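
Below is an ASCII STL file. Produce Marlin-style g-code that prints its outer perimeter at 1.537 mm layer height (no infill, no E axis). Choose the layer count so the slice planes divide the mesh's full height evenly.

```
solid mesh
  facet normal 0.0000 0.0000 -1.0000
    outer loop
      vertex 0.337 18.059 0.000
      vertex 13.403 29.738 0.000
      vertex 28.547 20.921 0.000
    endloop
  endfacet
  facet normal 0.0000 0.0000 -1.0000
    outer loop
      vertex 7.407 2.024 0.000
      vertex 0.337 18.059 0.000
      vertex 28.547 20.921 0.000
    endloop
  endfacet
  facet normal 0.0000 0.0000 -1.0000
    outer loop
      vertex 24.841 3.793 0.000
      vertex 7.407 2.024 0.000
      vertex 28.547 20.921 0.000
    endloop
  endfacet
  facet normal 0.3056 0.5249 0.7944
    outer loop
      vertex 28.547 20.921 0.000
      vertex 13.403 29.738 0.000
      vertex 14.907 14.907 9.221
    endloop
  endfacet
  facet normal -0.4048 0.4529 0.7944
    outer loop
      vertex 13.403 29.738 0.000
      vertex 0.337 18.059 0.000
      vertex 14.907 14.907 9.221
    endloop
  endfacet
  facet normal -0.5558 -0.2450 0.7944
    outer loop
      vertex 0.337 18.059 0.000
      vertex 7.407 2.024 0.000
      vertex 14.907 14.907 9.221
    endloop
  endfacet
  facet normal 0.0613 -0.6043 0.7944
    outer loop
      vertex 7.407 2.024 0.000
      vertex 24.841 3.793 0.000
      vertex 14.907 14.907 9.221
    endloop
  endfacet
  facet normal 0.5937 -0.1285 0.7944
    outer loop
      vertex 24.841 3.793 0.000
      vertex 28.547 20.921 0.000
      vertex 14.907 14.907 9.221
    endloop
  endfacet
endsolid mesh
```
; perimeter-only toolpath
G21 ; units = mm
G90 ; absolute positioning
G28 ; home
; layer 1
G0 Z1.537
G0 X26.274 Y19.919
G1 X13.654 Y27.266
G1 X2.765 Y17.534
G1 X8.657 Y4.171
G1 X23.185 Y5.645
G1 X26.274 Y19.919
; layer 2
G0 Z3.074
G0 X24.000 Y18.916
G1 X13.904 Y24.794
G1 X5.194 Y17.008
G1 X9.907 Y6.318
G1 X21.530 Y7.498
G1 X24.000 Y18.916
; layer 3
G0 Z4.611
G0 X21.727 Y17.914
G1 X14.155 Y22.322
G1 X7.622 Y16.483
G1 X11.157 Y8.466
G1 X19.874 Y9.350
G1 X21.727 Y17.914
; layer 4
G0 Z6.147
G0 X19.454 Y16.912
G1 X14.406 Y19.851
G1 X10.050 Y15.958
G1 X12.407 Y10.613
G1 X18.218 Y11.202
G1 X19.454 Y16.912
; layer 5
G0 Z7.684
G0 X17.180 Y15.909
G1 X14.656 Y17.379
G1 X12.479 Y15.432
G1 X13.657 Y12.760
G1 X16.563 Y13.055
G1 X17.180 Y15.909
M2 ; end

The solid is a regular 5-sided pyramid, base circumscribed radius ≈ 14.9 mm, apex at z ≈ 9.22 mm. Slicing at Δz = 1.537 mm — 6 equal slices spanning the solid's height, so layer i sits at z = i·h/6 — gives 5 non-empty perimeters. Each is a 5-segment closed polygon; G0 lifts to the layer z and rapids to the start vertex, then G1 traces the edges. The cross-section shrinks linearly with z (the slice at the apex is degenerate and omitted).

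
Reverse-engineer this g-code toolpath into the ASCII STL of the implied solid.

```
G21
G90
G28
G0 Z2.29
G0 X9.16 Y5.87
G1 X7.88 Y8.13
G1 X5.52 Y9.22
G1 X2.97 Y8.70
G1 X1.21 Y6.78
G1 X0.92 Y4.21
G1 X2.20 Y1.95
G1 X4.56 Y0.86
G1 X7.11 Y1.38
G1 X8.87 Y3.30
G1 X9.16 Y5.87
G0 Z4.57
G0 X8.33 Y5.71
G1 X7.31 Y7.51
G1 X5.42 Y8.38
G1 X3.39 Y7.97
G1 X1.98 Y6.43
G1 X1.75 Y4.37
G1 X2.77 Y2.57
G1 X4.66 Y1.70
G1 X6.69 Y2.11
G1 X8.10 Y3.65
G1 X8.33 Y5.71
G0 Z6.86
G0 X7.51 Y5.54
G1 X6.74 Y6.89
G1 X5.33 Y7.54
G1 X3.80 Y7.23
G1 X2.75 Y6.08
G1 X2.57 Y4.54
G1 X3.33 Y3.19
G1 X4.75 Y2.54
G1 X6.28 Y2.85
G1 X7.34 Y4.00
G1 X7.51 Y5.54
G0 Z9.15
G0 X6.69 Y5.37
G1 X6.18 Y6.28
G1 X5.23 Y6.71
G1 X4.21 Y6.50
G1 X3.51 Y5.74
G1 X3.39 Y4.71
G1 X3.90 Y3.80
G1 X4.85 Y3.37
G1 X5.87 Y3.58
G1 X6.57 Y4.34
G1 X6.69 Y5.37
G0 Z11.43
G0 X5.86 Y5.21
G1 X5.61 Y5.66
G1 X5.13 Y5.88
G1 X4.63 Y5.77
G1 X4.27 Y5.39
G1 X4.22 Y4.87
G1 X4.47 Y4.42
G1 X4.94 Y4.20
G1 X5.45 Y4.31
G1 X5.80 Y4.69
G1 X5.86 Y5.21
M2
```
solid part
  facet normal 0.0000 0.0000 -1.0000
    outer loop
      vertex 5.61 10.05 0.00
      vertex 8.45 8.75 0.00
      vertex 9.98 6.04 0.00
    endloop
  endfacet
  facet normal 0.0000 0.0000 -1.0000
    outer loop
      vertex 2.56 9.43 0.00
      vertex 5.61 10.05 0.00
      vertex 9.98 6.04 0.00
    endloop
  endfacet
  facet normal 0.0000 0.0000 -1.0000
    outer loop
      vertex 0.45 7.13 0.00
      vertex 2.56 9.43 0.00
      vertex 9.98 6.04 0.00
    endloop
  endfacet
  facet normal 0.0000 0.0000 -1.0000
    outer loop
      vertex 0.10 4.04 0.00
      vertex 0.45 7.13 0.00
      vertex 9.98 6.04 0.00
    endloop
  endfacet
  facet normal 0.0000 0.0000 -1.0000
    outer loop
      vertex 1.63 1.33 0.00
      vertex 0.10 4.04 0.00
      vertex 9.98 6.04 0.00
    endloop
  endfacet
  facet normal 0.0000 0.0000 -1.0000
    outer loop
      vertex 4.47 0.03 0.00
      vertex 1.63 1.33 0.00
      vertex 9.98 6.04 0.00
    endloop
  endfacet
  facet normal 0.0000 0.0000 -1.0000
    outer loop
      vertex 7.52 0.65 0.00
      vertex 4.47 0.03 0.00
      vertex 9.98 6.04 0.00
    endloop
  endfacet
  facet normal 0.0000 0.0000 -1.0000
    outer loop
      vertex 9.63 2.95 0.00
      vertex 7.52 0.65 0.00
      vertex 9.98 6.04 0.00
    endloop
  endfacet
  facet normal 0.8221 0.4641 0.3298
    outer loop
      vertex 9.98 6.04 0.00
      vertex 8.45 8.75 0.00
      vertex 5.04 5.04 13.72
    endloop
  endfacet
  facet normal 0.3929 0.8584 0.3298
    outer loop
      vertex 8.45 8.75 0.00
      vertex 5.61 10.05 0.00
      vertex 5.04 5.04 13.72
    endloop
  endfacet
  facet normal -0.1880 0.9251 0.3300
    outer loop
      vertex 5.61 10.05 0.00
      vertex 2.56 9.43 0.00
      vertex 5.04 5.04 13.72
    endloop
  endfacet
  facet normal -0.6956 0.6382 0.3299
    outer loop
      vertex 2.56 9.43 0.00
      vertex 0.45 7.13 0.00
      vertex 5.04 5.04 13.72
    endloop
  endfacet
  facet normal -0.9380 0.1062 0.3300
    outer loop
      vertex 0.45 7.13 0.00
      vertex 0.10 4.04 0.00
      vertex 5.04 5.04 13.72
    endloop
  endfacet
  facet normal -0.8221 -0.4641 0.3298
    outer loop
      vertex 0.10 4.04 0.00
      vertex 1.63 1.33 0.00
      vertex 5.04 5.04 13.72
    endloop
  endfacet
  facet normal -0.3929 -0.8584 0.3298
    outer loop
      vertex 1.63 1.33 0.00
      vertex 4.47 0.03 0.00
      vertex 5.04 5.04 13.72
    endloop
  endfacet
  facet normal 0.1880 -0.9251 0.3300
    outer loop
      vertex 4.47 0.03 0.00
      vertex 7.52 0.65 0.00
      vertex 5.04 5.04 13.72
    endloop
  endfacet
  facet normal 0.6956 -0.6382 0.3299
    outer loop
      vertex 7.52 0.65 0.00
      vertex 9.63 2.95 0.00
      vertex 5.04 5.04 13.72
    endloop
  endfacet
  facet normal 0.9380 -0.1062 0.3300
    outer loop
      vertex 9.63 2.95 0.00
      vertex 9.98 6.04 0.00
      vertex 5.04 5.04 13.72
    endloop
  endfacet
endsolid part

The G0 Z moves step by Δz≈2.29 mm. The G1 loops shrink linearly with z, so the solid tapers from its base footprint up to z≈13.7. Closing with a flat bottom cap and the tapered top and triangulating gives 18 facets — a regular 10-sided pyramid, base circumscribed radius ≈ 5.04 mm, apex at z ≈ 13.7 mm.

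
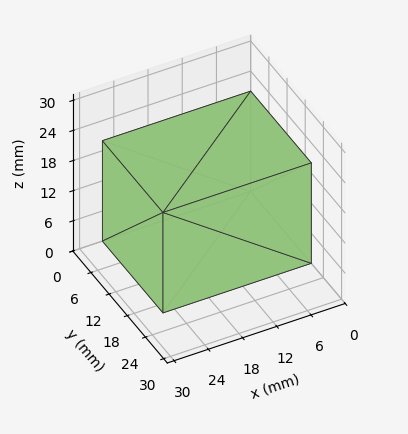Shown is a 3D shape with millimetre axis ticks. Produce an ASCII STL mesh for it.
Reading the render: the shape is a rectangular box, roughly 26 × 20 mm footprint and 20 mm tall (dimensions read to the nearest mm from the axis ticks). For the STL, each face is triangulated and given an outward normal.

solid part
  facet normal 0.0000 0.0000 -1.0000
    outer loop
      vertex 26.000 20.000 0.000
      vertex 26.000 0.000 0.000
      vertex 0.000 0.000 0.000
    endloop
  endfacet
  facet normal 0.0000 0.0000 -1.0000
    outer loop
      vertex 0.000 20.000 0.000
      vertex 26.000 20.000 0.000
      vertex 0.000 0.000 0.000
    endloop
  endfacet
  facet normal 0.0000 0.0000 1.0000
    outer loop
      vertex 0.000 0.000 20.000
      vertex 26.000 0.000 20.000
      vertex 26.000 20.000 20.000
    endloop
  endfacet
  facet normal 0.0000 0.0000 1.0000
    outer loop
      vertex 0.000 0.000 20.000
      vertex 26.000 20.000 20.000
      vertex 0.000 20.000 20.000
    endloop
  endfacet
  facet normal 0.0000 -1.0000 0.0000
    outer loop
      vertex 0.000 0.000 0.000
      vertex 26.000 0.000 0.000
      vertex 26.000 0.000 20.000
    endloop
  endfacet
  facet normal 0.0000 -1.0000 0.0000
    outer loop
      vertex 0.000 0.000 0.000
      vertex 26.000 0.000 20.000
      vertex 0.000 0.000 20.000
    endloop
  endfacet
  facet normal 0.0000 1.0000 0.0000
    outer loop
      vertex 26.000 20.000 20.000
      vertex 26.000 20.000 0.000
      vertex 0.000 20.000 0.000
    endloop
  endfacet
  facet normal 0.0000 1.0000 0.0000
    outer loop
      vertex 0.000 20.000 20.000
      vertex 26.000 20.000 20.000
      vertex 0.000 20.000 0.000
    endloop
  endfacet
  facet normal -1.0000 0.0000 0.0000
    outer loop
      vertex 0.000 20.000 20.000
      vertex 0.000 20.000 0.000
      vertex 0.000 0.000 0.000
    endloop
  endfacet
  facet normal -1.0000 0.0000 0.0000
    outer loop
      vertex 0.000 0.000 20.000
      vertex 0.000 20.000 20.000
      vertex 0.000 0.000 0.000
    endloop
  endfacet
  facet normal 1.0000 0.0000 0.0000
    outer loop
      vertex 26.000 0.000 0.000
      vertex 26.000 20.000 0.000
      vertex 26.000 20.000 20.000
    endloop
  endfacet
  facet normal 1.0000 0.0000 0.0000
    outer loop
      vertex 26.000 0.000 0.000
      vertex 26.000 20.000 20.000
      vertex 26.000 0.000 20.000
    endloop
  endfacet
endsolid part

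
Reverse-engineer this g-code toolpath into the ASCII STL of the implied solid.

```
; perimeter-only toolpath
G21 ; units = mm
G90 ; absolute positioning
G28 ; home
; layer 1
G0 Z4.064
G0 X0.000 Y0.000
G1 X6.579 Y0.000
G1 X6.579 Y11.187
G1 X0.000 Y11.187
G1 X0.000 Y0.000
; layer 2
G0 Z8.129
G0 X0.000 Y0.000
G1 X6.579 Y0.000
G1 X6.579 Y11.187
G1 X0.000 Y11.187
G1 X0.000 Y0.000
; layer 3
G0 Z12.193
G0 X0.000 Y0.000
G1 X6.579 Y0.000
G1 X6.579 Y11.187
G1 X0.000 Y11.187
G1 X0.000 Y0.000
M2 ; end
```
solid part
  facet normal 0.0000 0.0000 -1.0000
    outer loop
      vertex 6.579 11.187 0.000
      vertex 6.579 0.000 0.000
      vertex 0.000 0.000 0.000
    endloop
  endfacet
  facet normal 0.0000 0.0000 -1.0000
    outer loop
      vertex 0.000 11.187 0.000
      vertex 6.579 11.187 0.000
      vertex 0.000 0.000 0.000
    endloop
  endfacet
  facet normal 0.0000 0.0000 1.0000
    outer loop
      vertex 0.000 0.000 12.193
      vertex 6.579 0.000 12.193
      vertex 6.579 11.187 12.193
    endloop
  endfacet
  facet normal 0.0000 0.0000 1.0000
    outer loop
      vertex 0.000 0.000 12.193
      vertex 6.579 11.187 12.193
      vertex 0.000 11.187 12.193
    endloop
  endfacet
  facet normal 0.0000 -1.0000 0.0000
    outer loop
      vertex 0.000 0.000 0.000
      vertex 6.579 0.000 0.000
      vertex 6.579 0.000 12.193
    endloop
  endfacet
  facet normal 0.0000 -1.0000 0.0000
    outer loop
      vertex 0.000 0.000 0.000
      vertex 6.579 0.000 12.193
      vertex 0.000 0.000 12.193
    endloop
  endfacet
  facet normal 0.0000 1.0000 0.0000
    outer loop
      vertex 6.579 11.187 12.193
      vertex 6.579 11.187 0.000
      vertex 0.000 11.187 0.000
    endloop
  endfacet
  facet normal 0.0000 1.0000 0.0000
    outer loop
      vertex 0.000 11.187 12.193
      vertex 6.579 11.187 12.193
      vertex 0.000 11.187 0.000
    endloop
  endfacet
  facet normal -1.0000 0.0000 0.0000
    outer loop
      vertex 0.000 11.187 12.193
      vertex 0.000 11.187 0.000
      vertex 0.000 0.000 0.000
    endloop
  endfacet
  facet normal -1.0000 0.0000 0.0000
    outer loop
      vertex 0.000 0.000 12.193
      vertex 0.000 11.187 12.193
      vertex 0.000 0.000 0.000
    endloop
  endfacet
  facet normal 1.0000 0.0000 0.0000
    outer loop
      vertex 6.579 0.000 0.000
      vertex 6.579 11.187 0.000
      vertex 6.579 11.187 12.193
    endloop
  endfacet
  facet normal 1.0000 0.0000 0.0000
    outer loop
      vertex 6.579 0.000 0.000
      vertex 6.579 11.187 12.193
      vertex 6.579 0.000 12.193
    endloop
  endfacet
endsolid part

The G0 Z moves step by Δz≈4.064 mm. Every layer's G1 loop is the same polygon, so the solid is a straight extrusion of it from z=0 to z≈12.2. Closing with flat bottom and top caps and triangulating gives 12 facets — a rectangular box, roughly 6.58 × 11.2 mm footprint and 12.2 mm tall.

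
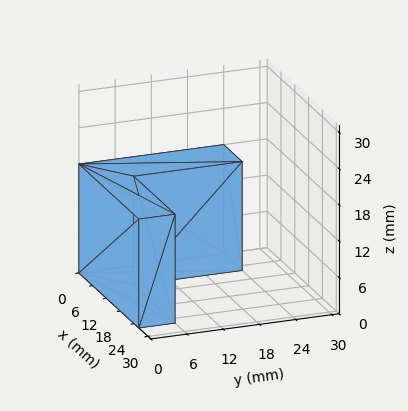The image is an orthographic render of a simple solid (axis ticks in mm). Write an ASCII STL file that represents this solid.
Reading the render: the shape is an L-shaped prism: outer 26 × 24 mm, arm thicknesses ≈ 6 mm (horizontal) and 8 mm (vertical), extruded 18 mm in z (dimensions read to the nearest mm from the axis ticks). For the STL, each face is triangulated and given an outward normal.

solid part
  facet normal 0.0000 0.0000 -1.0000
    outer loop
      vertex 26.00 6.00 0.00
      vertex 26.00 0.00 0.00
      vertex 0.00 0.00 0.00
    endloop
  endfacet
  facet normal 0.0000 0.0000 -1.0000
    outer loop
      vertex 8.00 6.00 0.00
      vertex 26.00 6.00 0.00
      vertex 0.00 0.00 0.00
    endloop
  endfacet
  facet normal 0.0000 0.0000 -1.0000
    outer loop
      vertex 8.00 24.00 0.00
      vertex 8.00 6.00 0.00
      vertex 0.00 0.00 0.00
    endloop
  endfacet
  facet normal 0.0000 0.0000 -1.0000
    outer loop
      vertex 0.00 24.00 0.00
      vertex 8.00 24.00 0.00
      vertex 0.00 0.00 0.00
    endloop
  endfacet
  facet normal 0.0000 0.0000 1.0000
    outer loop
      vertex 0.00 0.00 18.00
      vertex 26.00 0.00 18.00
      vertex 26.00 6.00 18.00
    endloop
  endfacet
  facet normal 0.0000 0.0000 1.0000
    outer loop
      vertex 0.00 0.00 18.00
      vertex 26.00 6.00 18.00
      vertex 8.00 6.00 18.00
    endloop
  endfacet
  facet normal 0.0000 0.0000 1.0000
    outer loop
      vertex 0.00 0.00 18.00
      vertex 8.00 6.00 18.00
      vertex 8.00 24.00 18.00
    endloop
  endfacet
  facet normal 0.0000 0.0000 1.0000
    outer loop
      vertex 0.00 0.00 18.00
      vertex 8.00 24.00 18.00
      vertex 0.00 24.00 18.00
    endloop
  endfacet
  facet normal 0.0000 -1.0000 0.0000
    outer loop
      vertex 0.00 0.00 0.00
      vertex 26.00 0.00 0.00
      vertex 26.00 0.00 18.00
    endloop
  endfacet
  facet normal 0.0000 -1.0000 0.0000
    outer loop
      vertex 0.00 0.00 0.00
      vertex 26.00 0.00 18.00
      vertex 0.00 0.00 18.00
    endloop
  endfacet
  facet normal 1.0000 0.0000 0.0000
    outer loop
      vertex 26.00 0.00 0.00
      vertex 26.00 6.00 0.00
      vertex 26.00 6.00 18.00
    endloop
  endfacet
  facet normal 1.0000 0.0000 0.0000
    outer loop
      vertex 26.00 0.00 0.00
      vertex 26.00 6.00 18.00
      vertex 26.00 0.00 18.00
    endloop
  endfacet
  facet normal 0.0000 1.0000 0.0000
    outer loop
      vertex 26.00 6.00 0.00
      vertex 8.00 6.00 0.00
      vertex 8.00 6.00 18.00
    endloop
  endfacet
  facet normal 0.0000 1.0000 0.0000
    outer loop
      vertex 26.00 6.00 0.00
      vertex 8.00 6.00 18.00
      vertex 26.00 6.00 18.00
    endloop
  endfacet
  facet normal 1.0000 0.0000 0.0000
    outer loop
      vertex 8.00 6.00 0.00
      vertex 8.00 24.00 0.00
      vertex 8.00 24.00 18.00
    endloop
  endfacet
  facet normal 1.0000 0.0000 0.0000
    outer loop
      vertex 8.00 6.00 0.00
      vertex 8.00 24.00 18.00
      vertex 8.00 6.00 18.00
    endloop
  endfacet
  facet normal 0.0000 1.0000 0.0000
    outer loop
      vertex 8.00 24.00 0.00
      vertex 0.00 24.00 0.00
      vertex 0.00 24.00 18.00
    endloop
  endfacet
  facet normal 0.0000 1.0000 0.0000
    outer loop
      vertex 8.00 24.00 0.00
      vertex 0.00 24.00 18.00
      vertex 8.00 24.00 18.00
    endloop
  endfacet
  facet normal -1.0000 0.0000 0.0000
    outer loop
      vertex 0.00 24.00 0.00
      vertex 0.00 0.00 0.00
      vertex 0.00 0.00 18.00
    endloop
  endfacet
  facet normal -1.0000 0.0000 0.0000
    outer loop
      vertex 0.00 24.00 0.00
      vertex 0.00 0.00 18.00
      vertex 0.00 24.00 18.00
    endloop
  endfacet
endsolid part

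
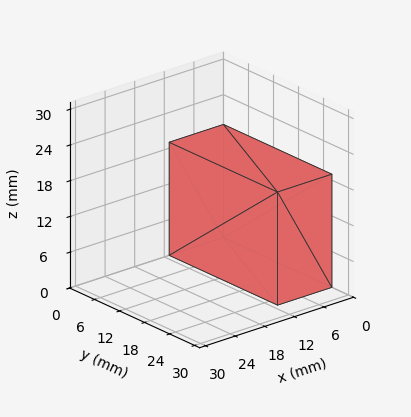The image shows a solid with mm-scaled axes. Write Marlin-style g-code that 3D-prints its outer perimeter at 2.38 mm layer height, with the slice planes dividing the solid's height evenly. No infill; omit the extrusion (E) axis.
Reading the render: the shape is a rectangular box, roughly 11 × 26 mm footprint and 19 mm tall (dimensions read to the nearest mm from the axis ticks). For the g-code, the solid's height is divided into equal slices at the stated Δz and each level perimeter traced with G1 moves after a G0 lift.

; perimeter-only toolpath
G21 ; units = mm
G90 ; absolute positioning
G28 ; home
; layer 1
G0 Z2.38
G0 X0.00 Y0.00
G1 X11.00 Y0.00
G1 X11.00 Y26.00
G1 X0.00 Y26.00
G1 X0.00 Y0.00
; layer 2
G0 Z4.75
G0 X0.00 Y0.00
G1 X11.00 Y0.00
G1 X11.00 Y26.00
G1 X0.00 Y26.00
G1 X0.00 Y0.00
; layer 3
G0 Z7.12
G0 X0.00 Y0.00
G1 X11.00 Y0.00
G1 X11.00 Y26.00
G1 X0.00 Y26.00
G1 X0.00 Y0.00
; layer 4
G0 Z9.50
G0 X0.00 Y0.00
G1 X11.00 Y0.00
G1 X11.00 Y26.00
G1 X0.00 Y26.00
G1 X0.00 Y0.00
; layer 5
G0 Z11.88
G0 X0.00 Y0.00
G1 X11.00 Y0.00
G1 X11.00 Y26.00
G1 X0.00 Y26.00
G1 X0.00 Y0.00
; layer 6
G0 Z14.25
G0 X0.00 Y0.00
G1 X11.00 Y0.00
G1 X11.00 Y26.00
G1 X0.00 Y26.00
G1 X0.00 Y0.00
; layer 7
G0 Z16.62
G0 X0.00 Y0.00
G1 X11.00 Y0.00
G1 X11.00 Y26.00
G1 X0.00 Y26.00
G1 X0.00 Y0.00
; layer 8
G0 Z19.00
G0 X0.00 Y0.00
G1 X11.00 Y0.00
G1 X11.00 Y26.00
G1 X0.00 Y26.00
G1 X0.00 Y0.00
M2 ; end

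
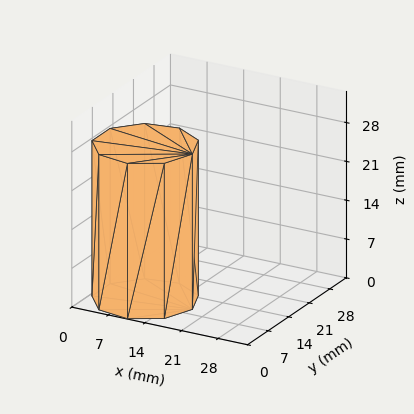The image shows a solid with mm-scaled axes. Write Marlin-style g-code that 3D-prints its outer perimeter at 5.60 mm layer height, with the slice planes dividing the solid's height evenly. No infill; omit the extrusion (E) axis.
Reading the render: the shape is a regular 9-sided prism (a cylinder approximated with 9 flat sides), circumscribed radius ≈ 9 mm, height ≈ 28 mm (dimensions read to the nearest mm from the axis ticks). For the g-code, the solid's height is divided into equal slices at the stated Δz and each level perimeter traced with G1 moves after a G0 lift.

; perimeter-only toolpath
G21 ; units = mm
G90 ; absolute positioning
G28 ; home
; layer 1
G0 Z5.60
G0 X18.00 Y9.00
G1 X15.89 Y14.79
G1 X10.56 Y17.86
G1 X4.50 Y16.79
G1 X0.54 Y12.08
G1 X0.54 Y5.92
G1 X4.50 Y1.21
G1 X10.56 Y0.14
G1 X15.89 Y3.21
G1 X18.00 Y9.00
; layer 2
G0 Z11.20
G0 X18.00 Y9.00
G1 X15.89 Y14.79
G1 X10.56 Y17.86
G1 X4.50 Y16.79
G1 X0.54 Y12.08
G1 X0.54 Y5.92
G1 X4.50 Y1.21
G1 X10.56 Y0.14
G1 X15.89 Y3.21
G1 X18.00 Y9.00
; layer 3
G0 Z16.80
G0 X18.00 Y9.00
G1 X15.89 Y14.79
G1 X10.56 Y17.86
G1 X4.50 Y16.79
G1 X0.54 Y12.08
G1 X0.54 Y5.92
G1 X4.50 Y1.21
G1 X10.56 Y0.14
G1 X15.89 Y3.21
G1 X18.00 Y9.00
; layer 4
G0 Z22.40
G0 X18.00 Y9.00
G1 X15.89 Y14.79
G1 X10.56 Y17.86
G1 X4.50 Y16.79
G1 X0.54 Y12.08
G1 X0.54 Y5.92
G1 X4.50 Y1.21
G1 X10.56 Y0.14
G1 X15.89 Y3.21
G1 X18.00 Y9.00
; layer 5
G0 Z28.00
G0 X18.00 Y9.00
G1 X15.89 Y14.79
G1 X10.56 Y17.86
G1 X4.50 Y16.79
G1 X0.54 Y12.08
G1 X0.54 Y5.92
G1 X4.50 Y1.21
G1 X10.56 Y0.14
G1 X15.89 Y3.21
G1 X18.00 Y9.00
M2 ; end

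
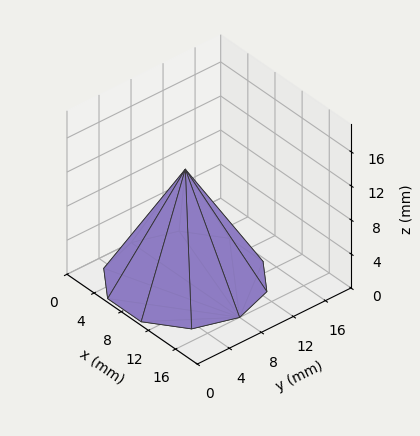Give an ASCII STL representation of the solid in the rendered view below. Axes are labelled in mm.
Reading the render: the shape is a regular 10-sided pyramid, base circumscribed radius ≈ 8 mm, apex at z ≈ 13 mm (dimensions read to the nearest mm from the axis ticks). For the STL, each face is triangulated and given an outward normal.

solid part
  facet normal 0.0000 0.0000 -1.0000
    outer loop
      vertex 10.472 15.608 0.000
      vertex 14.472 12.702 0.000
      vertex 16.000 8.000 0.000
    endloop
  endfacet
  facet normal 0.0000 0.0000 -1.0000
    outer loop
      vertex 5.528 15.608 0.000
      vertex 10.472 15.608 0.000
      vertex 16.000 8.000 0.000
    endloop
  endfacet
  facet normal 0.0000 0.0000 -1.0000
    outer loop
      vertex 1.528 12.702 0.000
      vertex 5.528 15.608 0.000
      vertex 16.000 8.000 0.000
    endloop
  endfacet
  facet normal 0.0000 0.0000 -1.0000
    outer loop
      vertex 0.000 8.000 0.000
      vertex 1.528 12.702 0.000
      vertex 16.000 8.000 0.000
    endloop
  endfacet
  facet normal 0.0000 0.0000 -1.0000
    outer loop
      vertex 1.528 3.298 0.000
      vertex 0.000 8.000 0.000
      vertex 16.000 8.000 0.000
    endloop
  endfacet
  facet normal 0.0000 0.0000 -1.0000
    outer loop
      vertex 5.528 0.392 0.000
      vertex 1.528 3.298 0.000
      vertex 16.000 8.000 0.000
    endloop
  endfacet
  facet normal 0.0000 0.0000 -1.0000
    outer loop
      vertex 10.472 0.392 0.000
      vertex 5.528 0.392 0.000
      vertex 16.000 8.000 0.000
    endloop
  endfacet
  facet normal 0.0000 0.0000 -1.0000
    outer loop
      vertex 14.472 3.298 0.000
      vertex 10.472 0.392 0.000
      vertex 16.000 8.000 0.000
    endloop
  endfacet
  facet normal 0.8208 0.2667 0.5051
    outer loop
      vertex 16.000 8.000 0.000
      vertex 14.472 12.702 0.000
      vertex 8.000 8.000 13.000
    endloop
  endfacet
  facet normal 0.5073 0.6982 0.5051
    outer loop
      vertex 14.472 12.702 0.000
      vertex 10.472 15.608 0.000
      vertex 8.000 8.000 13.000
    endloop
  endfacet
  facet normal 0.0000 0.8631 0.5051
    outer loop
      vertex 10.472 15.608 0.000
      vertex 5.528 15.608 0.000
      vertex 8.000 8.000 13.000
    endloop
  endfacet
  facet normal -0.5073 0.6982 0.5051
    outer loop
      vertex 5.528 15.608 0.000
      vertex 1.528 12.702 0.000
      vertex 8.000 8.000 13.000
    endloop
  endfacet
  facet normal -0.8208 0.2667 0.5051
    outer loop
      vertex 1.528 12.702 0.000
      vertex 0.000 8.000 0.000
      vertex 8.000 8.000 13.000
    endloop
  endfacet
  facet normal -0.8208 -0.2667 0.5051
    outer loop
      vertex 0.000 8.000 0.000
      vertex 1.528 3.298 0.000
      vertex 8.000 8.000 13.000
    endloop
  endfacet
  facet normal -0.5073 -0.6982 0.5051
    outer loop
      vertex 1.528 3.298 0.000
      vertex 5.528 0.392 0.000
      vertex 8.000 8.000 13.000
    endloop
  endfacet
  facet normal 0.0000 -0.8631 0.5051
    outer loop
      vertex 5.528 0.392 0.000
      vertex 10.472 0.392 0.000
      vertex 8.000 8.000 13.000
    endloop
  endfacet
  facet normal 0.5073 -0.6982 0.5051
    outer loop
      vertex 10.472 0.392 0.000
      vertex 14.472 3.298 0.000
      vertex 8.000 8.000 13.000
    endloop
  endfacet
  facet normal 0.8208 -0.2667 0.5051
    outer loop
      vertex 14.472 3.298 0.000
      vertex 16.000 8.000 0.000
      vertex 8.000 8.000 13.000
    endloop
  endfacet
endsolid part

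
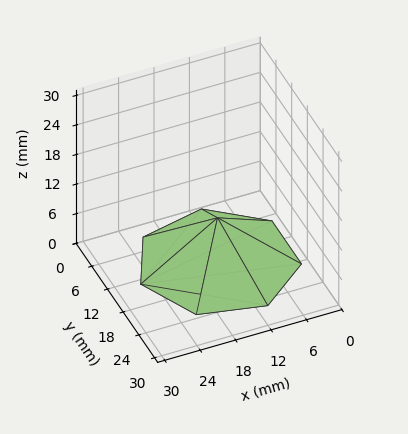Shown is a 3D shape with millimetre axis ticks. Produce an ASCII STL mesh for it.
Reading the render: the shape is a regular 7-sided pyramid, base circumscribed radius ≈ 13 mm, apex at z ≈ 9 mm (dimensions read to the nearest mm from the axis ticks). For the STL, each face is triangulated and given an outward normal.

solid part
  facet normal 0.0000 0.0000 -1.0000
    outer loop
      vertex 10.107 25.674 0.000
      vertex 21.105 23.164 0.000
      vertex 26.000 13.000 0.000
    endloop
  endfacet
  facet normal 0.0000 0.0000 -1.0000
    outer loop
      vertex 1.287 18.640 0.000
      vertex 10.107 25.674 0.000
      vertex 26.000 13.000 0.000
    endloop
  endfacet
  facet normal 0.0000 0.0000 -1.0000
    outer loop
      vertex 1.287 7.360 0.000
      vertex 1.287 18.640 0.000
      vertex 26.000 13.000 0.000
    endloop
  endfacet
  facet normal 0.0000 0.0000 -1.0000
    outer loop
      vertex 10.107 0.326 0.000
      vertex 1.287 7.360 0.000
      vertex 26.000 13.000 0.000
    endloop
  endfacet
  facet normal 0.0000 0.0000 -1.0000
    outer loop
      vertex 21.105 2.836 0.000
      vertex 10.107 0.326 0.000
      vertex 26.000 13.000 0.000
    endloop
  endfacet
  facet normal 0.5490 0.2644 0.7929
    outer loop
      vertex 26.000 13.000 0.000
      vertex 21.105 23.164 0.000
      vertex 13.000 13.000 9.000
    endloop
  endfacet
  facet normal 0.1356 0.5940 0.7929
    outer loop
      vertex 21.105 23.164 0.000
      vertex 10.107 25.674 0.000
      vertex 13.000 13.000 9.000
    endloop
  endfacet
  facet normal -0.3799 0.4764 0.7929
    outer loop
      vertex 10.107 25.674 0.000
      vertex 1.287 18.640 0.000
      vertex 13.000 13.000 9.000
    endloop
  endfacet
  facet normal -0.6093 0.0000 0.7930
    outer loop
      vertex 1.287 18.640 0.000
      vertex 1.287 7.360 0.000
      vertex 13.000 13.000 9.000
    endloop
  endfacet
  facet normal -0.3799 -0.4764 0.7929
    outer loop
      vertex 1.287 7.360 0.000
      vertex 10.107 0.326 0.000
      vertex 13.000 13.000 9.000
    endloop
  endfacet
  facet normal 0.1356 -0.5940 0.7929
    outer loop
      vertex 10.107 0.326 0.000
      vertex 21.105 2.836 0.000
      vertex 13.000 13.000 9.000
    endloop
  endfacet
  facet normal 0.5490 -0.2644 0.7929
    outer loop
      vertex 21.105 2.836 0.000
      vertex 26.000 13.000 0.000
      vertex 13.000 13.000 9.000
    endloop
  endfacet
endsolid part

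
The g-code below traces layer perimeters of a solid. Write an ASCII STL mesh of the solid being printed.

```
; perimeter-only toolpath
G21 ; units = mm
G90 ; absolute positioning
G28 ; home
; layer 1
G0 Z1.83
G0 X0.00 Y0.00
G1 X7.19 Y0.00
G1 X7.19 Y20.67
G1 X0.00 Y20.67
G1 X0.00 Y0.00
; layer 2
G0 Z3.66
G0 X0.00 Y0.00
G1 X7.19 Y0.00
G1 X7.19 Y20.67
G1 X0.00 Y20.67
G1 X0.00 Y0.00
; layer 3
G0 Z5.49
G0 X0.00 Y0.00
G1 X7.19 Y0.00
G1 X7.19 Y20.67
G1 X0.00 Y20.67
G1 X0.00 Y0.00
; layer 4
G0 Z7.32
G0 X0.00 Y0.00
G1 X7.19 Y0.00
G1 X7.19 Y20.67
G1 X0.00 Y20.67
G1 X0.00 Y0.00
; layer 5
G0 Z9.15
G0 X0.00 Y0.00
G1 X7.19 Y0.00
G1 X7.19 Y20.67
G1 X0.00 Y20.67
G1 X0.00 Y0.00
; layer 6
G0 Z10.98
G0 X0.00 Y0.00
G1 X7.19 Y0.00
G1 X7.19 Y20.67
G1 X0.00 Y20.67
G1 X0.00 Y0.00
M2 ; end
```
solid part
  facet normal 0.0000 0.0000 -1.0000
    outer loop
      vertex 7.19 20.67 0.00
      vertex 7.19 0.00 0.00
      vertex 0.00 0.00 0.00
    endloop
  endfacet
  facet normal 0.0000 0.0000 -1.0000
    outer loop
      vertex 0.00 20.67 0.00
      vertex 7.19 20.67 0.00
      vertex 0.00 0.00 0.00
    endloop
  endfacet
  facet normal 0.0000 0.0000 1.0000
    outer loop
      vertex 0.00 0.00 10.98
      vertex 7.19 0.00 10.98
      vertex 7.19 20.67 10.98
    endloop
  endfacet
  facet normal 0.0000 0.0000 1.0000
    outer loop
      vertex 0.00 0.00 10.98
      vertex 7.19 20.67 10.98
      vertex 0.00 20.67 10.98
    endloop
  endfacet
  facet normal 0.0000 -1.0000 0.0000
    outer loop
      vertex 0.00 0.00 0.00
      vertex 7.19 0.00 0.00
      vertex 7.19 0.00 10.98
    endloop
  endfacet
  facet normal 0.0000 -1.0000 0.0000
    outer loop
      vertex 0.00 0.00 0.00
      vertex 7.19 0.00 10.98
      vertex 0.00 0.00 10.98
    endloop
  endfacet
  facet normal 0.0000 1.0000 0.0000
    outer loop
      vertex 7.19 20.67 10.98
      vertex 7.19 20.67 0.00
      vertex 0.00 20.67 0.00
    endloop
  endfacet
  facet normal 0.0000 1.0000 0.0000
    outer loop
      vertex 0.00 20.67 10.98
      vertex 7.19 20.67 10.98
      vertex 0.00 20.67 0.00
    endloop
  endfacet
  facet normal -1.0000 0.0000 0.0000
    outer loop
      vertex 0.00 20.67 10.98
      vertex 0.00 20.67 0.00
      vertex 0.00 0.00 0.00
    endloop
  endfacet
  facet normal -1.0000 0.0000 0.0000
    outer loop
      vertex 0.00 0.00 10.98
      vertex 0.00 20.67 10.98
      vertex 0.00 0.00 0.00
    endloop
  endfacet
  facet normal 1.0000 0.0000 0.0000
    outer loop
      vertex 7.19 0.00 0.00
      vertex 7.19 20.67 0.00
      vertex 7.19 20.67 10.98
    endloop
  endfacet
  facet normal 1.0000 0.0000 0.0000
    outer loop
      vertex 7.19 0.00 0.00
      vertex 7.19 20.67 10.98
      vertex 7.19 0.00 10.98
    endloop
  endfacet
endsolid part

The G0 Z moves step by Δz≈1.83 mm. Every layer's G1 loop is the same polygon, so the solid is a straight extrusion of it from z=0 to z≈11. Closing with flat bottom and top caps and triangulating gives 12 facets — a rectangular box, roughly 7.19 × 20.7 mm footprint and 11 mm tall.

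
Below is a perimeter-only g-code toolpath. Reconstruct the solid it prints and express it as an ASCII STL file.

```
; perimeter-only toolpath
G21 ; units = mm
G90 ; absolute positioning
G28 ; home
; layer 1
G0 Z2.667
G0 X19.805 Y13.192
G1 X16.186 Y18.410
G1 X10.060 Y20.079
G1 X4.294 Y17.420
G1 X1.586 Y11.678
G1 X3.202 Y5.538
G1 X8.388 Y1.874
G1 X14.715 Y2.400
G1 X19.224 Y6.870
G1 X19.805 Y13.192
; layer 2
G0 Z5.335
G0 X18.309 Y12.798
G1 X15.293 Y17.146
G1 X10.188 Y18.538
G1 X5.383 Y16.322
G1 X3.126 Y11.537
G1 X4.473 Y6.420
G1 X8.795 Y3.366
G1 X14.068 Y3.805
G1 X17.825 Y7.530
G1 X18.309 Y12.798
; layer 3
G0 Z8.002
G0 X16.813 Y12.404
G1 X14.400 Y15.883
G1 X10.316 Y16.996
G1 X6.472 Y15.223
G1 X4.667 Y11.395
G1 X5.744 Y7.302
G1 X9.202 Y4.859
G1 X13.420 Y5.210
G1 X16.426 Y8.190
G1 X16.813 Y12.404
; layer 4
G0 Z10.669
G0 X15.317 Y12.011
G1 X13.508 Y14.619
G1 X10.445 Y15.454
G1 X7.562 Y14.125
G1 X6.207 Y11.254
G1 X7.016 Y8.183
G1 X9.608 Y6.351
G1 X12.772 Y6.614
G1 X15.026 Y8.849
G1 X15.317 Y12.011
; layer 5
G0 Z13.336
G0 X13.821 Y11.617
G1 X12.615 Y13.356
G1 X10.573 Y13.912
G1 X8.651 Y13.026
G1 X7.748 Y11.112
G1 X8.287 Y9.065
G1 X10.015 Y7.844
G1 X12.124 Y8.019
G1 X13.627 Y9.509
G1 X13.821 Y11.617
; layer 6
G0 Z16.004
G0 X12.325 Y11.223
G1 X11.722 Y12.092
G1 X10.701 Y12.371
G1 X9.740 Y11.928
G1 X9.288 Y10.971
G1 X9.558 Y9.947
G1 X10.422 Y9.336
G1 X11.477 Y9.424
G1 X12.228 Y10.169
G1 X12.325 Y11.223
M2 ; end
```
solid part
  facet normal 0.0000 0.0000 -1.0000
    outer loop
      vertex 9.932 21.621 0.000
      vertex 17.079 19.673 0.000
      vertex 21.301 13.586 0.000
    endloop
  endfacet
  facet normal 0.0000 0.0000 -1.0000
    outer loop
      vertex 3.205 18.519 0.000
      vertex 9.932 21.621 0.000
      vertex 21.301 13.586 0.000
    endloop
  endfacet
  facet normal 0.0000 0.0000 -1.0000
    outer loop
      vertex 0.045 11.820 0.000
      vertex 3.205 18.519 0.000
      vertex 21.301 13.586 0.000
    endloop
  endfacet
  facet normal 0.0000 0.0000 -1.0000
    outer loop
      vertex 1.931 4.656 0.000
      vertex 0.045 11.820 0.000
      vertex 21.301 13.586 0.000
    endloop
  endfacet
  facet normal 0.0000 0.0000 -1.0000
    outer loop
      vertex 7.981 0.381 0.000
      vertex 1.931 4.656 0.000
      vertex 21.301 13.586 0.000
    endloop
  endfacet
  facet normal 0.0000 0.0000 -1.0000
    outer loop
      vertex 15.363 0.995 0.000
      vertex 7.981 0.381 0.000
      vertex 21.301 13.586 0.000
    endloop
  endfacet
  facet normal 0.0000 0.0000 -1.0000
    outer loop
      vertex 20.623 6.210 0.000
      vertex 15.363 0.995 0.000
      vertex 21.301 13.586 0.000
    endloop
  endfacet
  facet normal 0.7215 0.5004 0.4786
    outer loop
      vertex 21.301 13.586 0.000
      vertex 17.079 19.673 0.000
      vertex 10.829 10.829 18.671
    endloop
  endfacet
  facet normal 0.2309 0.8471 0.4786
    outer loop
      vertex 17.079 19.673 0.000
      vertex 9.932 21.621 0.000
      vertex 10.829 10.829 18.671
    endloop
  endfacet
  facet normal -0.3677 0.7974 0.4786
    outer loop
      vertex 9.932 21.621 0.000
      vertex 3.205 18.519 0.000
      vertex 10.829 10.829 18.671
    endloop
  endfacet
  facet normal -0.7941 0.3746 0.4786
    outer loop
      vertex 3.205 18.519 0.000
      vertex 0.045 11.820 0.000
      vertex 10.829 10.829 18.671
    endloop
  endfacet
  facet normal -0.8491 -0.2235 0.4786
    outer loop
      vertex 0.045 11.820 0.000
      vertex 1.931 4.656 0.000
      vertex 10.829 10.829 18.671
    endloop
  endfacet
  facet normal -0.5067 -0.7171 0.4786
    outer loop
      vertex 1.931 4.656 0.000
      vertex 7.981 0.381 0.000
      vertex 10.829 10.829 18.671
    endloop
  endfacet
  facet normal 0.0728 -0.8750 0.4786
    outer loop
      vertex 7.981 0.381 0.000
      vertex 15.363 0.995 0.000
      vertex 10.829 10.829 18.671
    endloop
  endfacet
  facet normal 0.6182 -0.6235 0.4785
    outer loop
      vertex 15.363 0.995 0.000
      vertex 20.623 6.210 0.000
      vertex 10.829 10.829 18.671
    endloop
  endfacet
  facet normal 0.8744 -0.0804 0.4785
    outer loop
      vertex 20.623 6.210 0.000
      vertex 21.301 13.586 0.000
      vertex 10.829 10.829 18.671
    endloop
  endfacet
endsolid part

The G0 Z moves step by Δz≈2.667 mm. The G1 loops shrink linearly with z, so the solid tapers from its base footprint up to z≈18.7. Closing with a flat bottom cap and the tapered top and triangulating gives 16 facets — a regular 9-sided pyramid, base circumscribed radius ≈ 10.8 mm, apex at z ≈ 18.7 mm.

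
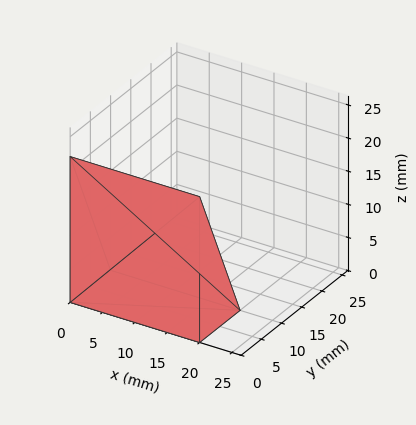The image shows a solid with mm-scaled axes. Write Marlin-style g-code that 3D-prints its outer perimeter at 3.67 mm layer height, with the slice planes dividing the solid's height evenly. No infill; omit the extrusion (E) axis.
Reading the render: the shape is a wedge (ramp): 20 × 10 mm base, rising to 22 mm along the y=0 edge and sloping linearly to z=0 at y=10 (dimensions read to the nearest mm from the axis ticks). For the g-code, the solid's height is divided into equal slices at the stated Δz and each level perimeter traced with G1 moves after a G0 lift.

; perimeter-only toolpath
G21 ; units = mm
G90 ; absolute positioning
G28 ; home
; layer 1
G0 Z3.67
G0 X0.00 Y0.00
G1 X20.00 Y0.00
G1 X20.00 Y8.33
G1 X0.00 Y8.33
G1 X0.00 Y0.00
; layer 2
G0 Z7.33
G0 X0.00 Y0.00
G1 X20.00 Y0.00
G1 X20.00 Y6.67
G1 X0.00 Y6.67
G1 X0.00 Y0.00
; layer 3
G0 Z11.00
G0 X0.00 Y0.00
G1 X20.00 Y0.00
G1 X20.00 Y5.00
G1 X0.00 Y5.00
G1 X0.00 Y0.00
; layer 4
G0 Z14.67
G0 X0.00 Y0.00
G1 X20.00 Y0.00
G1 X20.00 Y3.33
G1 X0.00 Y3.33
G1 X0.00 Y0.00
; layer 5
G0 Z18.33
G0 X0.00 Y0.00
G1 X20.00 Y0.00
G1 X20.00 Y1.67
G1 X0.00 Y1.67
G1 X0.00 Y0.00
M2 ; end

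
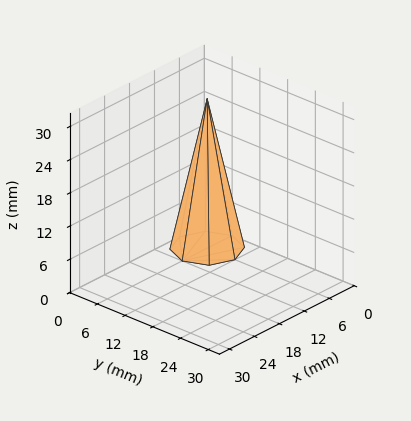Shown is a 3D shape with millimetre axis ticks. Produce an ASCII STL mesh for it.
Reading the render: the shape is a regular 8-sided pyramid, base circumscribed radius ≈ 6 mm, apex at z ≈ 27 mm (dimensions read to the nearest mm from the axis ticks). For the STL, each face is triangulated and given an outward normal.

solid part
  facet normal 0.0000 0.0000 -1.0000
    outer loop
      vertex 6.000 12.000 0.000
      vertex 10.243 10.243 0.000
      vertex 12.000 6.000 0.000
    endloop
  endfacet
  facet normal 0.0000 0.0000 -1.0000
    outer loop
      vertex 1.757 10.243 0.000
      vertex 6.000 12.000 0.000
      vertex 12.000 6.000 0.000
    endloop
  endfacet
  facet normal 0.0000 0.0000 -1.0000
    outer loop
      vertex 0.000 6.000 0.000
      vertex 1.757 10.243 0.000
      vertex 12.000 6.000 0.000
    endloop
  endfacet
  facet normal 0.0000 0.0000 -1.0000
    outer loop
      vertex 1.757 1.757 0.000
      vertex 0.000 6.000 0.000
      vertex 12.000 6.000 0.000
    endloop
  endfacet
  facet normal 0.0000 0.0000 -1.0000
    outer loop
      vertex 6.000 0.000 0.000
      vertex 1.757 1.757 0.000
      vertex 12.000 6.000 0.000
    endloop
  endfacet
  facet normal 0.0000 0.0000 -1.0000
    outer loop
      vertex 10.243 1.757 0.000
      vertex 6.000 0.000 0.000
      vertex 12.000 6.000 0.000
    endloop
  endfacet
  facet normal 0.9050 0.3748 0.2011
    outer loop
      vertex 12.000 6.000 0.000
      vertex 10.243 10.243 0.000
      vertex 6.000 6.000 27.000
    endloop
  endfacet
  facet normal 0.3748 0.9050 0.2011
    outer loop
      vertex 10.243 10.243 0.000
      vertex 6.000 12.000 0.000
      vertex 6.000 6.000 27.000
    endloop
  endfacet
  facet normal -0.3748 0.9050 0.2011
    outer loop
      vertex 6.000 12.000 0.000
      vertex 1.757 10.243 0.000
      vertex 6.000 6.000 27.000
    endloop
  endfacet
  facet normal -0.9050 0.3748 0.2011
    outer loop
      vertex 1.757 10.243 0.000
      vertex 0.000 6.000 0.000
      vertex 6.000 6.000 27.000
    endloop
  endfacet
  facet normal -0.9050 -0.3748 0.2011
    outer loop
      vertex 0.000 6.000 0.000
      vertex 1.757 1.757 0.000
      vertex 6.000 6.000 27.000
    endloop
  endfacet
  facet normal -0.3748 -0.9050 0.2011
    outer loop
      vertex 1.757 1.757 0.000
      vertex 6.000 0.000 0.000
      vertex 6.000 6.000 27.000
    endloop
  endfacet
  facet normal 0.3748 -0.9050 0.2011
    outer loop
      vertex 6.000 0.000 0.000
      vertex 10.243 1.757 0.000
      vertex 6.000 6.000 27.000
    endloop
  endfacet
  facet normal 0.9050 -0.3748 0.2011
    outer loop
      vertex 10.243 1.757 0.000
      vertex 12.000 6.000 0.000
      vertex 6.000 6.000 27.000
    endloop
  endfacet
endsolid part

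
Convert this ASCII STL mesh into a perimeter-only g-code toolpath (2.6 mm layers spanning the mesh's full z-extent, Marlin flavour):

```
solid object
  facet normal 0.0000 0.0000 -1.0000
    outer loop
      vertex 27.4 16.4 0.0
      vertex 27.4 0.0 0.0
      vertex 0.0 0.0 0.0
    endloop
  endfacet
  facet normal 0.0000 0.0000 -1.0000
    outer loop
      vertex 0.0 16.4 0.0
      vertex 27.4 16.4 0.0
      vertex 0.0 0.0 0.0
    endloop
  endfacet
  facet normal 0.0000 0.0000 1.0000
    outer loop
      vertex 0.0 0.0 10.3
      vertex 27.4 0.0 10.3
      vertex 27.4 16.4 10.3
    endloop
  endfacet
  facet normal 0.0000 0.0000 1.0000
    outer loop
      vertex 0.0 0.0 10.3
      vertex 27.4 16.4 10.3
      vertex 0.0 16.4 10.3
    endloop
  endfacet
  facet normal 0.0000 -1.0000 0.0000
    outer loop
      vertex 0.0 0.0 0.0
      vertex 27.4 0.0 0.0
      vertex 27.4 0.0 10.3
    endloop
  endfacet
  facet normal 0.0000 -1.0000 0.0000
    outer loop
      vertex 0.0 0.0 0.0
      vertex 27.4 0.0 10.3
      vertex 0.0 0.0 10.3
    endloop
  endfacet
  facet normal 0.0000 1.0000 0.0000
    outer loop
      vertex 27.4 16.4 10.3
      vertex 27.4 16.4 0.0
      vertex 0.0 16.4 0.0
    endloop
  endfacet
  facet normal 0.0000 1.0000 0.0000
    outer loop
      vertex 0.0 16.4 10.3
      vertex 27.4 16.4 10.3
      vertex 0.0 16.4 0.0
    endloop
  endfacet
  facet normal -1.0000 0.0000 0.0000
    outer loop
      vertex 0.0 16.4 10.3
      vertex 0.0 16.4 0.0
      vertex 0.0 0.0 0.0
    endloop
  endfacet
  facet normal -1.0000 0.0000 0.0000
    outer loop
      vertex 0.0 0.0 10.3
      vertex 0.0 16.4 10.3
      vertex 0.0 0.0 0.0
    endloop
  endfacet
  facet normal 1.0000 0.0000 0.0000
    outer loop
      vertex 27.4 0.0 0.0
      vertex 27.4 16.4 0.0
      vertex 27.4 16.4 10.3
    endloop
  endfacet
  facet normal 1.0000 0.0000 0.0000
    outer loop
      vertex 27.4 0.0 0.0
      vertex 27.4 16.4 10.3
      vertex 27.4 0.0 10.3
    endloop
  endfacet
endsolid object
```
; perimeter-only toolpath
G21 ; units = mm
G90 ; absolute positioning
G28 ; home
; layer 1
G0 Z2.6
G0 X0.0 Y0.0
G1 X27.4 Y0.0
G1 X27.4 Y16.4
G1 X0.0 Y16.4
G1 X0.0 Y0.0
; layer 2
G0 Z5.2
G0 X0.0 Y0.0
G1 X27.4 Y0.0
G1 X27.4 Y16.4
G1 X0.0 Y16.4
G1 X0.0 Y0.0
; layer 3
G0 Z7.7
G0 X0.0 Y0.0
G1 X27.4 Y0.0
G1 X27.4 Y16.4
G1 X0.0 Y16.4
G1 X0.0 Y0.0
; layer 4
G0 Z10.3
G0 X0.0 Y0.0
G1 X27.4 Y0.0
G1 X27.4 Y16.4
G1 X0.0 Y16.4
G1 X0.0 Y0.0
M2 ; end

The solid is a rectangular box, roughly 27.4 × 16.4 mm footprint and 10.3 mm tall. Slicing at Δz = 2.6 mm — 4 equal slices spanning the solid's height, so layer i sits at z = i·h/4 — gives 4 non-empty perimeters. Each is a 4-segment closed polygon; G0 lifts to the layer z and rapids to the start vertex, then G1 traces the edges.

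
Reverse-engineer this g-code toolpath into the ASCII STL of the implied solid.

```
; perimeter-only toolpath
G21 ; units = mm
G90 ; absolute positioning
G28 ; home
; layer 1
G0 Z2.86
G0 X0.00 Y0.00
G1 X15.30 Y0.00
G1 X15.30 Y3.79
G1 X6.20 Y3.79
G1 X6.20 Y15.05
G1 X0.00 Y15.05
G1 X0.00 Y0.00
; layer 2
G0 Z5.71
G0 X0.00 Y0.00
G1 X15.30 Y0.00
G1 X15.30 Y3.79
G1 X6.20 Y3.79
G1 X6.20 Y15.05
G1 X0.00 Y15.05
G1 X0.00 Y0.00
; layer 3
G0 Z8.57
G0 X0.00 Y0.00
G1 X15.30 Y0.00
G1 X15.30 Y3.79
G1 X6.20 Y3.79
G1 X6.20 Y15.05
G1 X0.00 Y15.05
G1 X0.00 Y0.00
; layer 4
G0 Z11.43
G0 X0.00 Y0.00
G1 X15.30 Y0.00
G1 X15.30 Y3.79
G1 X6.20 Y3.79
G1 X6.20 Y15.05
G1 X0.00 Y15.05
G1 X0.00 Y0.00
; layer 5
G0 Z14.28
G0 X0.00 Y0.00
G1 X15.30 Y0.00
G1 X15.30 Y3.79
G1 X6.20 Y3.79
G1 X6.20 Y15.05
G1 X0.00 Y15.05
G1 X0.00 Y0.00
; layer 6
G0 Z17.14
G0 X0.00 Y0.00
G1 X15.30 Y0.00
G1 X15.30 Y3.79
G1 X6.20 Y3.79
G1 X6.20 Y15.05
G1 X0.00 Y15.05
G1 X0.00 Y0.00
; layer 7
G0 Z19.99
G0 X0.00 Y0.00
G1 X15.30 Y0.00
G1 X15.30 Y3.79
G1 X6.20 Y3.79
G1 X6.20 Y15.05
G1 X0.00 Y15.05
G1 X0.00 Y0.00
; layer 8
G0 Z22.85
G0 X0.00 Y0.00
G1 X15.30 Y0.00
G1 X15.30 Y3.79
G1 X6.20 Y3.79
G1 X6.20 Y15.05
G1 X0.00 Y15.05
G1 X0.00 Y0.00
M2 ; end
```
solid part
  facet normal 0.0000 0.0000 -1.0000
    outer loop
      vertex 15.30 3.79 0.00
      vertex 15.30 0.00 0.00
      vertex 0.00 0.00 0.00
    endloop
  endfacet
  facet normal 0.0000 0.0000 -1.0000
    outer loop
      vertex 6.20 3.79 0.00
      vertex 15.30 3.79 0.00
      vertex 0.00 0.00 0.00
    endloop
  endfacet
  facet normal 0.0000 0.0000 -1.0000
    outer loop
      vertex 6.20 15.05 0.00
      vertex 6.20 3.79 0.00
      vertex 0.00 0.00 0.00
    endloop
  endfacet
  facet normal 0.0000 0.0000 -1.0000
    outer loop
      vertex 0.00 15.05 0.00
      vertex 6.20 15.05 0.00
      vertex 0.00 0.00 0.00
    endloop
  endfacet
  facet normal 0.0000 0.0000 1.0000
    outer loop
      vertex 0.00 0.00 22.85
      vertex 15.30 0.00 22.85
      vertex 15.30 3.79 22.85
    endloop
  endfacet
  facet normal 0.0000 0.0000 1.0000
    outer loop
      vertex 0.00 0.00 22.85
      vertex 15.30 3.79 22.85
      vertex 6.20 3.79 22.85
    endloop
  endfacet
  facet normal 0.0000 0.0000 1.0000
    outer loop
      vertex 0.00 0.00 22.85
      vertex 6.20 3.79 22.85
      vertex 6.20 15.05 22.85
    endloop
  endfacet
  facet normal 0.0000 0.0000 1.0000
    outer loop
      vertex 0.00 0.00 22.85
      vertex 6.20 15.05 22.85
      vertex 0.00 15.05 22.85
    endloop
  endfacet
  facet normal 0.0000 -1.0000 0.0000
    outer loop
      vertex 0.00 0.00 0.00
      vertex 15.30 0.00 0.00
      vertex 15.30 0.00 22.85
    endloop
  endfacet
  facet normal 0.0000 -1.0000 0.0000
    outer loop
      vertex 0.00 0.00 0.00
      vertex 15.30 0.00 22.85
      vertex 0.00 0.00 22.85
    endloop
  endfacet
  facet normal 1.0000 0.0000 0.0000
    outer loop
      vertex 15.30 0.00 0.00
      vertex 15.30 3.79 0.00
      vertex 15.30 3.79 22.85
    endloop
  endfacet
  facet normal 1.0000 0.0000 0.0000
    outer loop
      vertex 15.30 0.00 0.00
      vertex 15.30 3.79 22.85
      vertex 15.30 0.00 22.85
    endloop
  endfacet
  facet normal 0.0000 1.0000 0.0000
    outer loop
      vertex 15.30 3.79 0.00
      vertex 6.20 3.79 0.00
      vertex 6.20 3.79 22.85
    endloop
  endfacet
  facet normal 0.0000 1.0000 0.0000
    outer loop
      vertex 15.30 3.79 0.00
      vertex 6.20 3.79 22.85
      vertex 15.30 3.79 22.85
    endloop
  endfacet
  facet normal 1.0000 0.0000 0.0000
    outer loop
      vertex 6.20 3.79 0.00
      vertex 6.20 15.05 0.00
      vertex 6.20 15.05 22.85
    endloop
  endfacet
  facet normal 1.0000 0.0000 0.0000
    outer loop
      vertex 6.20 3.79 0.00
      vertex 6.20 15.05 22.85
      vertex 6.20 3.79 22.85
    endloop
  endfacet
  facet normal 0.0000 1.0000 0.0000
    outer loop
      vertex 6.20 15.05 0.00
      vertex 0.00 15.05 0.00
      vertex 0.00 15.05 22.85
    endloop
  endfacet
  facet normal 0.0000 1.0000 0.0000
    outer loop
      vertex 6.20 15.05 0.00
      vertex 0.00 15.05 22.85
      vertex 6.20 15.05 22.85
    endloop
  endfacet
  facet normal -1.0000 0.0000 0.0000
    outer loop
      vertex 0.00 15.05 0.00
      vertex 0.00 0.00 0.00
      vertex 0.00 0.00 22.85
    endloop
  endfacet
  facet normal -1.0000 0.0000 0.0000
    outer loop
      vertex 0.00 15.05 0.00
      vertex 0.00 0.00 22.85
      vertex 0.00 15.05 22.85
    endloop
  endfacet
endsolid part

The G0 Z moves step by Δz≈2.86 mm. Every layer's G1 loop is the same polygon, so the solid is a straight extrusion of it from z=0 to z≈22.9. Closing with flat bottom and top caps and triangulating gives 20 facets — an L-shaped prism: outer 15.3 × 15.1 mm, arm thicknesses ≈ 3.79 mm (horizontal) and 6.2 mm (vertical), extruded 22.9 mm in z.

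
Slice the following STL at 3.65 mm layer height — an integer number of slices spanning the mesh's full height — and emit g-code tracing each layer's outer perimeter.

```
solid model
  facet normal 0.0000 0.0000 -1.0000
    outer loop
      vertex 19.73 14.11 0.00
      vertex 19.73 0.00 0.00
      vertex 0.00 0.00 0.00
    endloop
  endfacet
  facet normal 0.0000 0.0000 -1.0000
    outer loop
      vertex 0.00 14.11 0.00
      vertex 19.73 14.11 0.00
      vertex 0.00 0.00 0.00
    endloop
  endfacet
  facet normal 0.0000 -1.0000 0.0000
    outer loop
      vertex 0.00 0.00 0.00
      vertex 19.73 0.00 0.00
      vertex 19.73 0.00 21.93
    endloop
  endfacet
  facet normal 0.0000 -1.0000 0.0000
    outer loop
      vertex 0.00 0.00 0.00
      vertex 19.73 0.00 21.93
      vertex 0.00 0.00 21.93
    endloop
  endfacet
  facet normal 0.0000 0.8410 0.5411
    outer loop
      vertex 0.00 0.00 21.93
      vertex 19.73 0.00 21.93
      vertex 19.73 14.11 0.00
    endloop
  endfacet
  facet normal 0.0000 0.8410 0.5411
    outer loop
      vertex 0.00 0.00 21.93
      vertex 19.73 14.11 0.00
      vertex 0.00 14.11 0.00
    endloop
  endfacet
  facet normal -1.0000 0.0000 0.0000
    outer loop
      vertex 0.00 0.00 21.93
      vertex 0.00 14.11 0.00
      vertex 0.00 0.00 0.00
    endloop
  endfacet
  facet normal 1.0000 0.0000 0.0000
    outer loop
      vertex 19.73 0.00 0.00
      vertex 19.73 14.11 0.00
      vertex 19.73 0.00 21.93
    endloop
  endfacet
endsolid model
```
; perimeter-only toolpath
G21 ; units = mm
G90 ; absolute positioning
G28 ; home
; layer 1
G0 Z3.65
G0 X0.00 Y0.00
G1 X19.73 Y0.00
G1 X19.73 Y11.76
G1 X0.00 Y11.76
G1 X0.00 Y0.00
; layer 2
G0 Z7.31
G0 X0.00 Y0.00
G1 X19.73 Y0.00
G1 X19.73 Y9.41
G1 X0.00 Y9.41
G1 X0.00 Y0.00
; layer 3
G0 Z10.96
G0 X0.00 Y0.00
G1 X19.73 Y0.00
G1 X19.73 Y7.05
G1 X0.00 Y7.05
G1 X0.00 Y0.00
; layer 4
G0 Z14.62
G0 X0.00 Y0.00
G1 X19.73 Y0.00
G1 X19.73 Y4.70
G1 X0.00 Y4.70
G1 X0.00 Y0.00
; layer 5
G0 Z18.27
G0 X0.00 Y0.00
G1 X19.73 Y0.00
G1 X19.73 Y2.35
G1 X0.00 Y2.35
G1 X0.00 Y0.00
M2 ; end

The solid is a wedge (ramp): 19.7 × 14.1 mm base, rising to 21.9 mm along the y=0 edge and sloping linearly to z=0 at y=14.1. Slicing at Δz = 3.65 mm — 6 equal slices spanning the solid's height, so layer i sits at z = i·h/6 — gives 5 non-empty perimeters. Each is a 4-segment closed polygon; G0 lifts to the layer z and rapids to the start vertex, then G1 traces the edges. The cross-section shrinks linearly with z (the slice at the apex is degenerate and omitted).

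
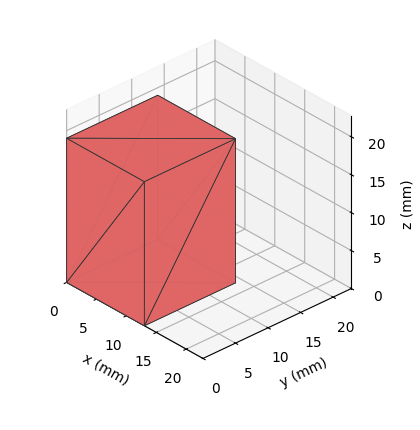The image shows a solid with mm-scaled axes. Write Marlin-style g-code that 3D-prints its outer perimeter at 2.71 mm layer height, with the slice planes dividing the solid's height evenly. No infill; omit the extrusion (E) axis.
Reading the render: the shape is a rectangular box, roughly 13 × 14 mm footprint and 19 mm tall (dimensions read to the nearest mm from the axis ticks). For the g-code, the solid's height is divided into equal slices at the stated Δz and each level perimeter traced with G1 moves after a G0 lift.

; perimeter-only toolpath
G21 ; units = mm
G90 ; absolute positioning
G28 ; home
; layer 1
G0 Z2.71
G0 X0.00 Y0.00
G1 X13.00 Y0.00
G1 X13.00 Y14.00
G1 X0.00 Y14.00
G1 X0.00 Y0.00
; layer 2
G0 Z5.43
G0 X0.00 Y0.00
G1 X13.00 Y0.00
G1 X13.00 Y14.00
G1 X0.00 Y14.00
G1 X0.00 Y0.00
; layer 3
G0 Z8.14
G0 X0.00 Y0.00
G1 X13.00 Y0.00
G1 X13.00 Y14.00
G1 X0.00 Y14.00
G1 X0.00 Y0.00
; layer 4
G0 Z10.86
G0 X0.00 Y0.00
G1 X13.00 Y0.00
G1 X13.00 Y14.00
G1 X0.00 Y14.00
G1 X0.00 Y0.00
; layer 5
G0 Z13.57
G0 X0.00 Y0.00
G1 X13.00 Y0.00
G1 X13.00 Y14.00
G1 X0.00 Y14.00
G1 X0.00 Y0.00
; layer 6
G0 Z16.29
G0 X0.00 Y0.00
G1 X13.00 Y0.00
G1 X13.00 Y14.00
G1 X0.00 Y14.00
G1 X0.00 Y0.00
; layer 7
G0 Z19.00
G0 X0.00 Y0.00
G1 X13.00 Y0.00
G1 X13.00 Y14.00
G1 X0.00 Y14.00
G1 X0.00 Y0.00
M2 ; end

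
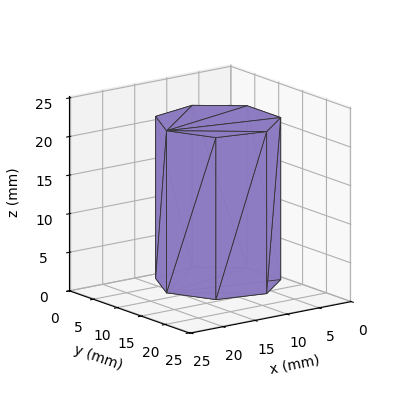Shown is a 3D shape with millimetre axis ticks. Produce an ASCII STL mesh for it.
Reading the render: the shape is a regular 7-sided prism (a cylinder approximated with 7 flat sides), circumscribed radius ≈ 8 mm, height ≈ 21 mm (dimensions read to the nearest mm from the axis ticks). For the STL, each face is triangulated and given an outward normal.

solid part
  facet normal 0.0000 0.0000 -1.0000
    outer loop
      vertex 6.2 15.8 0.0
      vertex 13.0 14.3 0.0
      vertex 16.0 8.0 0.0
    endloop
  endfacet
  facet normal 0.0000 0.0000 -1.0000
    outer loop
      vertex 0.8 11.5 0.0
      vertex 6.2 15.8 0.0
      vertex 16.0 8.0 0.0
    endloop
  endfacet
  facet normal 0.0000 0.0000 -1.0000
    outer loop
      vertex 0.8 4.5 0.0
      vertex 0.8 11.5 0.0
      vertex 16.0 8.0 0.0
    endloop
  endfacet
  facet normal 0.0000 0.0000 -1.0000
    outer loop
      vertex 6.2 0.2 0.0
      vertex 0.8 4.5 0.0
      vertex 16.0 8.0 0.0
    endloop
  endfacet
  facet normal 0.0000 0.0000 -1.0000
    outer loop
      vertex 13.0 1.7 0.0
      vertex 6.2 0.2 0.0
      vertex 16.0 8.0 0.0
    endloop
  endfacet
  facet normal 0.0000 0.0000 1.0000
    outer loop
      vertex 16.0 8.0 21.0
      vertex 13.0 14.3 21.0
      vertex 6.2 15.8 21.0
    endloop
  endfacet
  facet normal 0.0000 0.0000 1.0000
    outer loop
      vertex 16.0 8.0 21.0
      vertex 6.2 15.8 21.0
      vertex 0.8 11.5 21.0
    endloop
  endfacet
  facet normal 0.0000 0.0000 1.0000
    outer loop
      vertex 16.0 8.0 21.0
      vertex 0.8 11.5 21.0
      vertex 0.8 4.5 21.0
    endloop
  endfacet
  facet normal 0.0000 0.0000 1.0000
    outer loop
      vertex 16.0 8.0 21.0
      vertex 0.8 4.5 21.0
      vertex 6.2 0.2 21.0
    endloop
  endfacet
  facet normal 0.0000 0.0000 1.0000
    outer loop
      vertex 16.0 8.0 21.0
      vertex 6.2 0.2 21.0
      vertex 13.0 1.7 21.0
    endloop
  endfacet
  facet normal 0.9029 0.4299 0.0000
    outer loop
      vertex 16.0 8.0 0.0
      vertex 13.0 14.3 0.0
      vertex 13.0 14.3 21.0
    endloop
  endfacet
  facet normal 0.9029 0.4299 0.0000
    outer loop
      vertex 16.0 8.0 0.0
      vertex 13.0 14.3 21.0
      vertex 16.0 8.0 21.0
    endloop
  endfacet
  facet normal 0.2154 0.9765 0.0000
    outer loop
      vertex 13.0 14.3 0.0
      vertex 6.2 15.8 0.0
      vertex 6.2 15.8 21.0
    endloop
  endfacet
  facet normal 0.2154 0.9765 0.0000
    outer loop
      vertex 13.0 14.3 0.0
      vertex 6.2 15.8 21.0
      vertex 13.0 14.3 21.0
    endloop
  endfacet
  facet normal -0.6229 0.7823 0.0000
    outer loop
      vertex 6.2 15.8 0.0
      vertex 0.8 11.5 0.0
      vertex 0.8 11.5 21.0
    endloop
  endfacet
  facet normal -0.6229 0.7823 0.0000
    outer loop
      vertex 6.2 15.8 0.0
      vertex 0.8 11.5 21.0
      vertex 6.2 15.8 21.0
    endloop
  endfacet
  facet normal -1.0000 0.0000 0.0000
    outer loop
      vertex 0.8 11.5 0.0
      vertex 0.8 4.5 0.0
      vertex 0.8 4.5 21.0
    endloop
  endfacet
  facet normal -1.0000 0.0000 0.0000
    outer loop
      vertex 0.8 11.5 0.0
      vertex 0.8 4.5 21.0
      vertex 0.8 11.5 21.0
    endloop
  endfacet
  facet normal -0.6229 -0.7823 0.0000
    outer loop
      vertex 0.8 4.5 0.0
      vertex 6.2 0.2 0.0
      vertex 6.2 0.2 21.0
    endloop
  endfacet
  facet normal -0.6229 -0.7823 0.0000
    outer loop
      vertex 0.8 4.5 0.0
      vertex 6.2 0.2 21.0
      vertex 0.8 4.5 21.0
    endloop
  endfacet
  facet normal 0.2154 -0.9765 0.0000
    outer loop
      vertex 6.2 0.2 0.0
      vertex 13.0 1.7 0.0
      vertex 13.0 1.7 21.0
    endloop
  endfacet
  facet normal 0.2154 -0.9765 0.0000
    outer loop
      vertex 6.2 0.2 0.0
      vertex 13.0 1.7 21.0
      vertex 6.2 0.2 21.0
    endloop
  endfacet
  facet normal 0.9029 -0.4299 0.0000
    outer loop
      vertex 13.0 1.7 0.0
      vertex 16.0 8.0 0.0
      vertex 16.0 8.0 21.0
    endloop
  endfacet
  facet normal 0.9029 -0.4299 0.0000
    outer loop
      vertex 13.0 1.7 0.0
      vertex 16.0 8.0 21.0
      vertex 13.0 1.7 21.0
    endloop
  endfacet
endsolid part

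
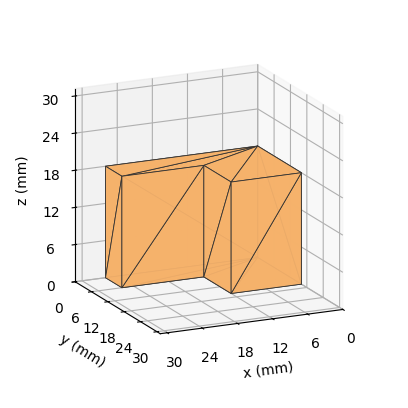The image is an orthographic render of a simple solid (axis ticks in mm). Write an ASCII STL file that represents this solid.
Reading the render: the shape is an L-shaped prism: outer 26 × 16 mm, arm thicknesses ≈ 6 mm (horizontal) and 12 mm (vertical), extruded 18 mm in z (dimensions read to the nearest mm from the axis ticks). For the STL, each face is triangulated and given an outward normal.

solid part
  facet normal 0.0000 0.0000 -1.0000
    outer loop
      vertex 26.000 6.000 0.000
      vertex 26.000 0.000 0.000
      vertex 0.000 0.000 0.000
    endloop
  endfacet
  facet normal 0.0000 0.0000 -1.0000
    outer loop
      vertex 12.000 6.000 0.000
      vertex 26.000 6.000 0.000
      vertex 0.000 0.000 0.000
    endloop
  endfacet
  facet normal 0.0000 0.0000 -1.0000
    outer loop
      vertex 12.000 16.000 0.000
      vertex 12.000 6.000 0.000
      vertex 0.000 0.000 0.000
    endloop
  endfacet
  facet normal 0.0000 0.0000 -1.0000
    outer loop
      vertex 0.000 16.000 0.000
      vertex 12.000 16.000 0.000
      vertex 0.000 0.000 0.000
    endloop
  endfacet
  facet normal 0.0000 0.0000 1.0000
    outer loop
      vertex 0.000 0.000 18.000
      vertex 26.000 0.000 18.000
      vertex 26.000 6.000 18.000
    endloop
  endfacet
  facet normal 0.0000 0.0000 1.0000
    outer loop
      vertex 0.000 0.000 18.000
      vertex 26.000 6.000 18.000
      vertex 12.000 6.000 18.000
    endloop
  endfacet
  facet normal 0.0000 0.0000 1.0000
    outer loop
      vertex 0.000 0.000 18.000
      vertex 12.000 6.000 18.000
      vertex 12.000 16.000 18.000
    endloop
  endfacet
  facet normal 0.0000 0.0000 1.0000
    outer loop
      vertex 0.000 0.000 18.000
      vertex 12.000 16.000 18.000
      vertex 0.000 16.000 18.000
    endloop
  endfacet
  facet normal 0.0000 -1.0000 0.0000
    outer loop
      vertex 0.000 0.000 0.000
      vertex 26.000 0.000 0.000
      vertex 26.000 0.000 18.000
    endloop
  endfacet
  facet normal 0.0000 -1.0000 0.0000
    outer loop
      vertex 0.000 0.000 0.000
      vertex 26.000 0.000 18.000
      vertex 0.000 0.000 18.000
    endloop
  endfacet
  facet normal 1.0000 0.0000 0.0000
    outer loop
      vertex 26.000 0.000 0.000
      vertex 26.000 6.000 0.000
      vertex 26.000 6.000 18.000
    endloop
  endfacet
  facet normal 1.0000 0.0000 0.0000
    outer loop
      vertex 26.000 0.000 0.000
      vertex 26.000 6.000 18.000
      vertex 26.000 0.000 18.000
    endloop
  endfacet
  facet normal 0.0000 1.0000 0.0000
    outer loop
      vertex 26.000 6.000 0.000
      vertex 12.000 6.000 0.000
      vertex 12.000 6.000 18.000
    endloop
  endfacet
  facet normal 0.0000 1.0000 0.0000
    outer loop
      vertex 26.000 6.000 0.000
      vertex 12.000 6.000 18.000
      vertex 26.000 6.000 18.000
    endloop
  endfacet
  facet normal 1.0000 0.0000 0.0000
    outer loop
      vertex 12.000 6.000 0.000
      vertex 12.000 16.000 0.000
      vertex 12.000 16.000 18.000
    endloop
  endfacet
  facet normal 1.0000 0.0000 0.0000
    outer loop
      vertex 12.000 6.000 0.000
      vertex 12.000 16.000 18.000
      vertex 12.000 6.000 18.000
    endloop
  endfacet
  facet normal 0.0000 1.0000 0.0000
    outer loop
      vertex 12.000 16.000 0.000
      vertex 0.000 16.000 0.000
      vertex 0.000 16.000 18.000
    endloop
  endfacet
  facet normal 0.0000 1.0000 0.0000
    outer loop
      vertex 12.000 16.000 0.000
      vertex 0.000 16.000 18.000
      vertex 12.000 16.000 18.000
    endloop
  endfacet
  facet normal -1.0000 0.0000 0.0000
    outer loop
      vertex 0.000 16.000 0.000
      vertex 0.000 0.000 0.000
      vertex 0.000 0.000 18.000
    endloop
  endfacet
  facet normal -1.0000 0.0000 0.0000
    outer loop
      vertex 0.000 16.000 0.000
      vertex 0.000 0.000 18.000
      vertex 0.000 16.000 18.000
    endloop
  endfacet
endsolid part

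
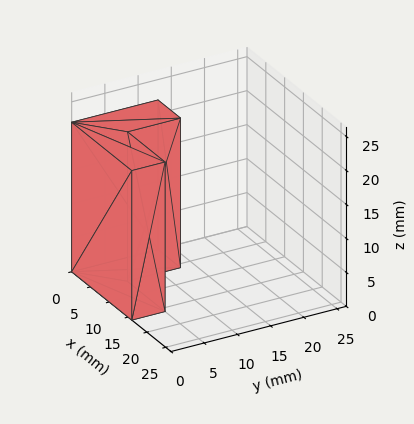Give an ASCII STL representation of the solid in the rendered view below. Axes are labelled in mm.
Reading the render: the shape is an L-shaped prism: outer 16 × 13 mm, arm thicknesses ≈ 5 mm (horizontal) and 6 mm (vertical), extruded 22 mm in z (dimensions read to the nearest mm from the axis ticks). For the STL, each face is triangulated and given an outward normal.

solid part
  facet normal 0.0000 0.0000 -1.0000
    outer loop
      vertex 16.0 5.0 0.0
      vertex 16.0 0.0 0.0
      vertex 0.0 0.0 0.0
    endloop
  endfacet
  facet normal 0.0000 0.0000 -1.0000
    outer loop
      vertex 6.0 5.0 0.0
      vertex 16.0 5.0 0.0
      vertex 0.0 0.0 0.0
    endloop
  endfacet
  facet normal 0.0000 0.0000 -1.0000
    outer loop
      vertex 6.0 13.0 0.0
      vertex 6.0 5.0 0.0
      vertex 0.0 0.0 0.0
    endloop
  endfacet
  facet normal 0.0000 0.0000 -1.0000
    outer loop
      vertex 0.0 13.0 0.0
      vertex 6.0 13.0 0.0
      vertex 0.0 0.0 0.0
    endloop
  endfacet
  facet normal 0.0000 0.0000 1.0000
    outer loop
      vertex 0.0 0.0 22.0
      vertex 16.0 0.0 22.0
      vertex 16.0 5.0 22.0
    endloop
  endfacet
  facet normal 0.0000 0.0000 1.0000
    outer loop
      vertex 0.0 0.0 22.0
      vertex 16.0 5.0 22.0
      vertex 6.0 5.0 22.0
    endloop
  endfacet
  facet normal 0.0000 0.0000 1.0000
    outer loop
      vertex 0.0 0.0 22.0
      vertex 6.0 5.0 22.0
      vertex 6.0 13.0 22.0
    endloop
  endfacet
  facet normal 0.0000 0.0000 1.0000
    outer loop
      vertex 0.0 0.0 22.0
      vertex 6.0 13.0 22.0
      vertex 0.0 13.0 22.0
    endloop
  endfacet
  facet normal 0.0000 -1.0000 0.0000
    outer loop
      vertex 0.0 0.0 0.0
      vertex 16.0 0.0 0.0
      vertex 16.0 0.0 22.0
    endloop
  endfacet
  facet normal 0.0000 -1.0000 0.0000
    outer loop
      vertex 0.0 0.0 0.0
      vertex 16.0 0.0 22.0
      vertex 0.0 0.0 22.0
    endloop
  endfacet
  facet normal 1.0000 0.0000 0.0000
    outer loop
      vertex 16.0 0.0 0.0
      vertex 16.0 5.0 0.0
      vertex 16.0 5.0 22.0
    endloop
  endfacet
  facet normal 1.0000 0.0000 0.0000
    outer loop
      vertex 16.0 0.0 0.0
      vertex 16.0 5.0 22.0
      vertex 16.0 0.0 22.0
    endloop
  endfacet
  facet normal 0.0000 1.0000 0.0000
    outer loop
      vertex 16.0 5.0 0.0
      vertex 6.0 5.0 0.0
      vertex 6.0 5.0 22.0
    endloop
  endfacet
  facet normal 0.0000 1.0000 0.0000
    outer loop
      vertex 16.0 5.0 0.0
      vertex 6.0 5.0 22.0
      vertex 16.0 5.0 22.0
    endloop
  endfacet
  facet normal 1.0000 0.0000 0.0000
    outer loop
      vertex 6.0 5.0 0.0
      vertex 6.0 13.0 0.0
      vertex 6.0 13.0 22.0
    endloop
  endfacet
  facet normal 1.0000 0.0000 0.0000
    outer loop
      vertex 6.0 5.0 0.0
      vertex 6.0 13.0 22.0
      vertex 6.0 5.0 22.0
    endloop
  endfacet
  facet normal 0.0000 1.0000 0.0000
    outer loop
      vertex 6.0 13.0 0.0
      vertex 0.0 13.0 0.0
      vertex 0.0 13.0 22.0
    endloop
  endfacet
  facet normal 0.0000 1.0000 0.0000
    outer loop
      vertex 6.0 13.0 0.0
      vertex 0.0 13.0 22.0
      vertex 6.0 13.0 22.0
    endloop
  endfacet
  facet normal -1.0000 0.0000 0.0000
    outer loop
      vertex 0.0 13.0 0.0
      vertex 0.0 0.0 0.0
      vertex 0.0 0.0 22.0
    endloop
  endfacet
  facet normal -1.0000 0.0000 0.0000
    outer loop
      vertex 0.0 13.0 0.0
      vertex 0.0 0.0 22.0
      vertex 0.0 13.0 22.0
    endloop
  endfacet
endsolid part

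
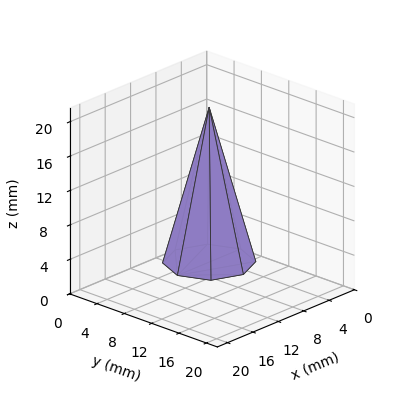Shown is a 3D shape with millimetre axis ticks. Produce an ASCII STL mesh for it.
Reading the render: the shape is a regular 8-sided pyramid, base circumscribed radius ≈ 5 mm, apex at z ≈ 18 mm (dimensions read to the nearest mm from the axis ticks). For the STL, each face is triangulated and given an outward normal.

solid part
  facet normal 0.0000 0.0000 -1.0000
    outer loop
      vertex 5.000 10.000 0.000
      vertex 8.536 8.536 0.000
      vertex 10.000 5.000 0.000
    endloop
  endfacet
  facet normal 0.0000 0.0000 -1.0000
    outer loop
      vertex 1.464 8.536 0.000
      vertex 5.000 10.000 0.000
      vertex 10.000 5.000 0.000
    endloop
  endfacet
  facet normal 0.0000 0.0000 -1.0000
    outer loop
      vertex 0.000 5.000 0.000
      vertex 1.464 8.536 0.000
      vertex 10.000 5.000 0.000
    endloop
  endfacet
  facet normal 0.0000 0.0000 -1.0000
    outer loop
      vertex 1.464 1.464 0.000
      vertex 0.000 5.000 0.000
      vertex 10.000 5.000 0.000
    endloop
  endfacet
  facet normal 0.0000 0.0000 -1.0000
    outer loop
      vertex 5.000 0.000 0.000
      vertex 1.464 1.464 0.000
      vertex 10.000 5.000 0.000
    endloop
  endfacet
  facet normal 0.0000 0.0000 -1.0000
    outer loop
      vertex 8.536 1.464 0.000
      vertex 5.000 0.000 0.000
      vertex 10.000 5.000 0.000
    endloop
  endfacet
  facet normal 0.8949 0.3705 0.2486
    outer loop
      vertex 10.000 5.000 0.000
      vertex 8.536 8.536 0.000
      vertex 5.000 5.000 18.000
    endloop
  endfacet
  facet normal 0.3705 0.8949 0.2486
    outer loop
      vertex 8.536 8.536 0.000
      vertex 5.000 10.000 0.000
      vertex 5.000 5.000 18.000
    endloop
  endfacet
  facet normal -0.3705 0.8949 0.2486
    outer loop
      vertex 5.000 10.000 0.000
      vertex 1.464 8.536 0.000
      vertex 5.000 5.000 18.000
    endloop
  endfacet
  facet normal -0.8949 0.3705 0.2486
    outer loop
      vertex 1.464 8.536 0.000
      vertex 0.000 5.000 0.000
      vertex 5.000 5.000 18.000
    endloop
  endfacet
  facet normal -0.8949 -0.3705 0.2486
    outer loop
      vertex 0.000 5.000 0.000
      vertex 1.464 1.464 0.000
      vertex 5.000 5.000 18.000
    endloop
  endfacet
  facet normal -0.3705 -0.8949 0.2486
    outer loop
      vertex 1.464 1.464 0.000
      vertex 5.000 0.000 0.000
      vertex 5.000 5.000 18.000
    endloop
  endfacet
  facet normal 0.3705 -0.8949 0.2486
    outer loop
      vertex 5.000 0.000 0.000
      vertex 8.536 1.464 0.000
      vertex 5.000 5.000 18.000
    endloop
  endfacet
  facet normal 0.8949 -0.3705 0.2486
    outer loop
      vertex 8.536 1.464 0.000
      vertex 10.000 5.000 0.000
      vertex 5.000 5.000 18.000
    endloop
  endfacet
endsolid part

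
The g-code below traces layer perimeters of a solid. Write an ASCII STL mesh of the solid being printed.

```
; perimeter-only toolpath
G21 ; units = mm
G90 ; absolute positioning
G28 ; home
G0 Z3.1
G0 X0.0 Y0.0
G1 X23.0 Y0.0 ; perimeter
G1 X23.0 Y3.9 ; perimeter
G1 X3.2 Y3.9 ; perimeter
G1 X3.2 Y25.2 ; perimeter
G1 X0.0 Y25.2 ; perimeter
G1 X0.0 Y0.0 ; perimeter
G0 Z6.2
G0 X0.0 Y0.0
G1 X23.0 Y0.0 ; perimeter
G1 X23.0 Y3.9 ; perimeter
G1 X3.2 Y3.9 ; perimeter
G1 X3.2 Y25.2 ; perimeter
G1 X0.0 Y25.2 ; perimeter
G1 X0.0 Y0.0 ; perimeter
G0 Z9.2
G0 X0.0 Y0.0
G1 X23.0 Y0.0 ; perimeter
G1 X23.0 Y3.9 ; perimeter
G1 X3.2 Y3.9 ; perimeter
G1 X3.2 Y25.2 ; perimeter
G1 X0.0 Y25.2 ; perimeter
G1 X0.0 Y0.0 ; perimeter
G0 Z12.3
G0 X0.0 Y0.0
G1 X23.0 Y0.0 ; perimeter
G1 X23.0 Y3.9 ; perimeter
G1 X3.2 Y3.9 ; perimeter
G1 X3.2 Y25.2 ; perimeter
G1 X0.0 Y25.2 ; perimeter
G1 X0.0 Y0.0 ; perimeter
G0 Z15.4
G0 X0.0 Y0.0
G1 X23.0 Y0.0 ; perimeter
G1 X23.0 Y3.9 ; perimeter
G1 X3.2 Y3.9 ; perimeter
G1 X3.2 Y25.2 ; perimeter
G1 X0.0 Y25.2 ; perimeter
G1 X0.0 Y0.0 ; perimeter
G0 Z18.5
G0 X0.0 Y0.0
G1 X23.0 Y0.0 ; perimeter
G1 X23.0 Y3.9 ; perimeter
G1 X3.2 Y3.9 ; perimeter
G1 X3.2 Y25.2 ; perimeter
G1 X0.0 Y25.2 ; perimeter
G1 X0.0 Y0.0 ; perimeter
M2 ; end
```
solid part
  facet normal 0.0000 0.0000 -1.0000
    outer loop
      vertex 23.0 3.9 0.0
      vertex 23.0 0.0 0.0
      vertex 0.0 0.0 0.0
    endloop
  endfacet
  facet normal 0.0000 0.0000 -1.0000
    outer loop
      vertex 3.2 3.9 0.0
      vertex 23.0 3.9 0.0
      vertex 0.0 0.0 0.0
    endloop
  endfacet
  facet normal 0.0000 0.0000 -1.0000
    outer loop
      vertex 3.2 25.2 0.0
      vertex 3.2 3.9 0.0
      vertex 0.0 0.0 0.0
    endloop
  endfacet
  facet normal 0.0000 0.0000 -1.0000
    outer loop
      vertex 0.0 25.2 0.0
      vertex 3.2 25.2 0.0
      vertex 0.0 0.0 0.0
    endloop
  endfacet
  facet normal 0.0000 0.0000 1.0000
    outer loop
      vertex 0.0 0.0 18.5
      vertex 23.0 0.0 18.5
      vertex 23.0 3.9 18.5
    endloop
  endfacet
  facet normal 0.0000 0.0000 1.0000
    outer loop
      vertex 0.0 0.0 18.5
      vertex 23.0 3.9 18.5
      vertex 3.2 3.9 18.5
    endloop
  endfacet
  facet normal 0.0000 0.0000 1.0000
    outer loop
      vertex 0.0 0.0 18.5
      vertex 3.2 3.9 18.5
      vertex 3.2 25.2 18.5
    endloop
  endfacet
  facet normal 0.0000 0.0000 1.0000
    outer loop
      vertex 0.0 0.0 18.5
      vertex 3.2 25.2 18.5
      vertex 0.0 25.2 18.5
    endloop
  endfacet
  facet normal 0.0000 -1.0000 0.0000
    outer loop
      vertex 0.0 0.0 0.0
      vertex 23.0 0.0 0.0
      vertex 23.0 0.0 18.5
    endloop
  endfacet
  facet normal 0.0000 -1.0000 0.0000
    outer loop
      vertex 0.0 0.0 0.0
      vertex 23.0 0.0 18.5
      vertex 0.0 0.0 18.5
    endloop
  endfacet
  facet normal 1.0000 0.0000 0.0000
    outer loop
      vertex 23.0 0.0 0.0
      vertex 23.0 3.9 0.0
      vertex 23.0 3.9 18.5
    endloop
  endfacet
  facet normal 1.0000 0.0000 0.0000
    outer loop
      vertex 23.0 0.0 0.0
      vertex 23.0 3.9 18.5
      vertex 23.0 0.0 18.5
    endloop
  endfacet
  facet normal 0.0000 1.0000 0.0000
    outer loop
      vertex 23.0 3.9 0.0
      vertex 3.2 3.9 0.0
      vertex 3.2 3.9 18.5
    endloop
  endfacet
  facet normal 0.0000 1.0000 0.0000
    outer loop
      vertex 23.0 3.9 0.0
      vertex 3.2 3.9 18.5
      vertex 23.0 3.9 18.5
    endloop
  endfacet
  facet normal 1.0000 0.0000 0.0000
    outer loop
      vertex 3.2 3.9 0.0
      vertex 3.2 25.2 0.0
      vertex 3.2 25.2 18.5
    endloop
  endfacet
  facet normal 1.0000 0.0000 0.0000
    outer loop
      vertex 3.2 3.9 0.0
      vertex 3.2 25.2 18.5
      vertex 3.2 3.9 18.5
    endloop
  endfacet
  facet normal 0.0000 1.0000 0.0000
    outer loop
      vertex 3.2 25.2 0.0
      vertex 0.0 25.2 0.0
      vertex 0.0 25.2 18.5
    endloop
  endfacet
  facet normal 0.0000 1.0000 0.0000
    outer loop
      vertex 3.2 25.2 0.0
      vertex 0.0 25.2 18.5
      vertex 3.2 25.2 18.5
    endloop
  endfacet
  facet normal -1.0000 0.0000 0.0000
    outer loop
      vertex 0.0 25.2 0.0
      vertex 0.0 0.0 0.0
      vertex 0.0 0.0 18.5
    endloop
  endfacet
  facet normal -1.0000 0.0000 0.0000
    outer loop
      vertex 0.0 25.2 0.0
      vertex 0.0 0.0 18.5
      vertex 0.0 25.2 18.5
    endloop
  endfacet
endsolid part

The G0 Z moves step by Δz≈3.1 mm. Every layer's G1 loop is the same polygon, so the solid is a straight extrusion of it from z=0 to z≈18.5. Closing with flat bottom and top caps and triangulating gives 20 facets — an L-shaped prism: outer 23 × 25.2 mm, arm thicknesses ≈ 3.9 mm (horizontal) and 3.2 mm (vertical), extruded 18.5 mm in z.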